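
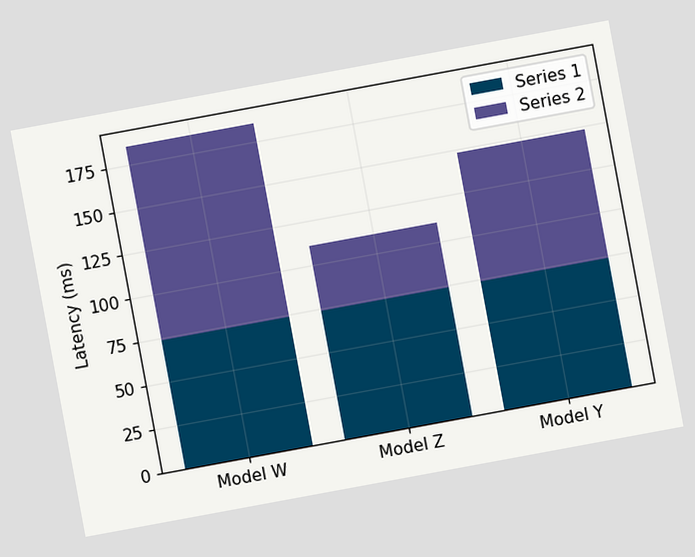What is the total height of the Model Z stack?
The chart is tilted about 10° counter-clockwise. The Model Z stack's top reaches 111ms on the y-axis.

111ms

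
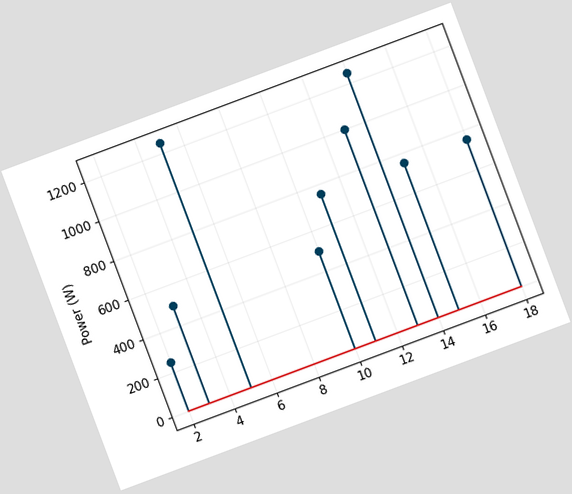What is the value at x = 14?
1250W

The chart is tilted about 21° counter-clockwise. The stem at x=14 reaches 1250W.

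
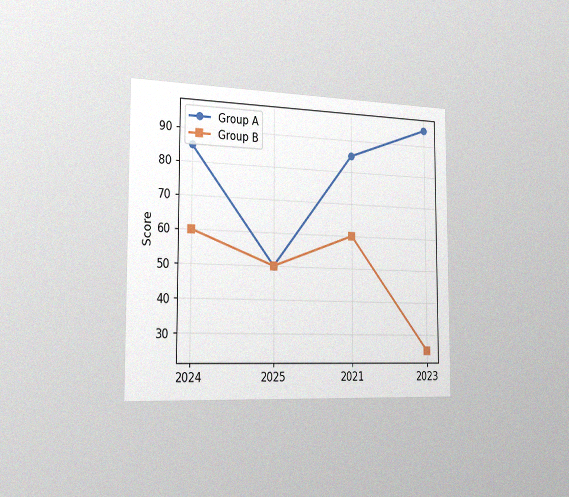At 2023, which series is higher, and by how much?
The chart is viewed slightly from the left, with some photo noise. At 2023, Group A sits above the other line by 70.

Group A, by 70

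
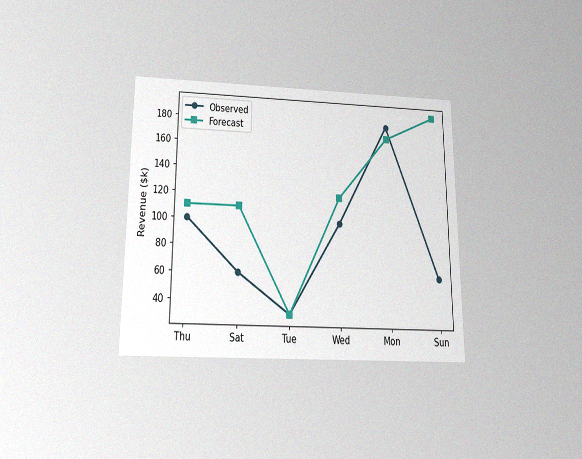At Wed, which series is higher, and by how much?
The chart is viewed slightly from below, with some photo noise. At Wed, Forecast sits above the other line by $20k.

Forecast, by $20k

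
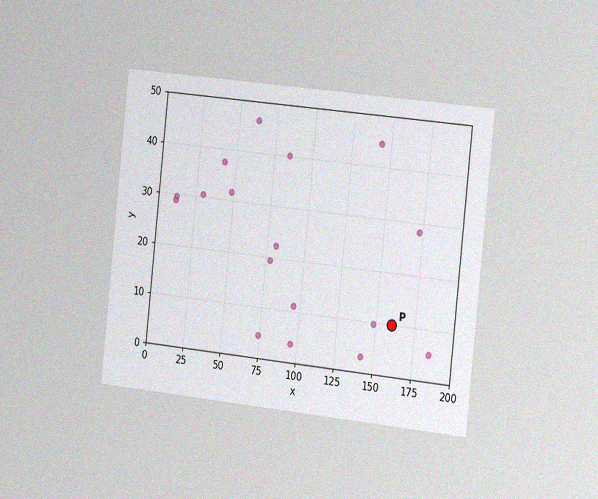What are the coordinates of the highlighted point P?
The chart is tilted about 6° clockwise and viewed slightly from the right, with some photo noise. Following the gridlines from P to each axis, P sits at (160, 10).

(160, 10)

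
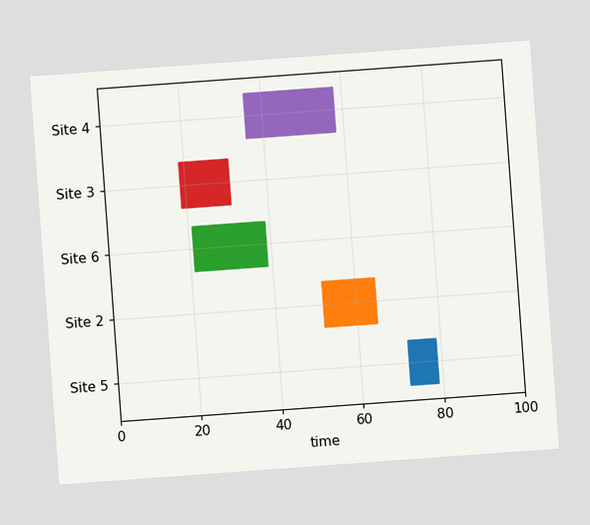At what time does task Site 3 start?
19

The chart is tilted about 4° counter-clockwise. The Site 3 bar begins at t=19.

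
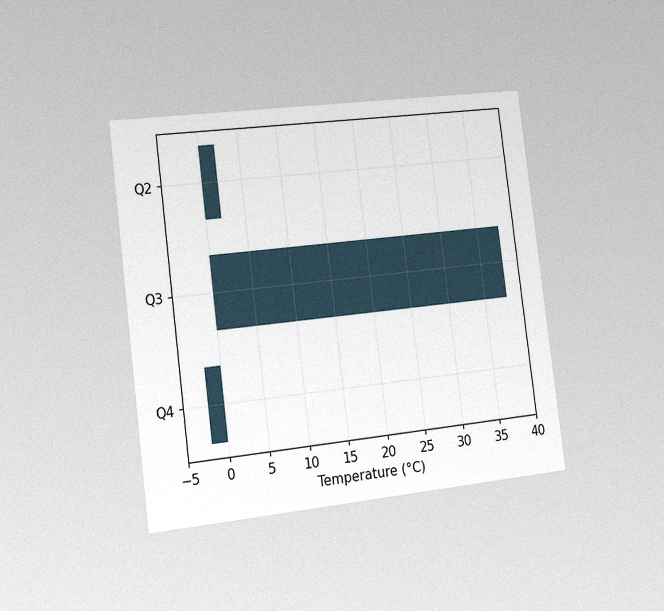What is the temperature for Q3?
38°C

The chart is tilted about 7° counter-clockwise and viewed slightly from the left, with some photo noise. Reading along the chart's x-axis, the Q3 bar reaches 38°C.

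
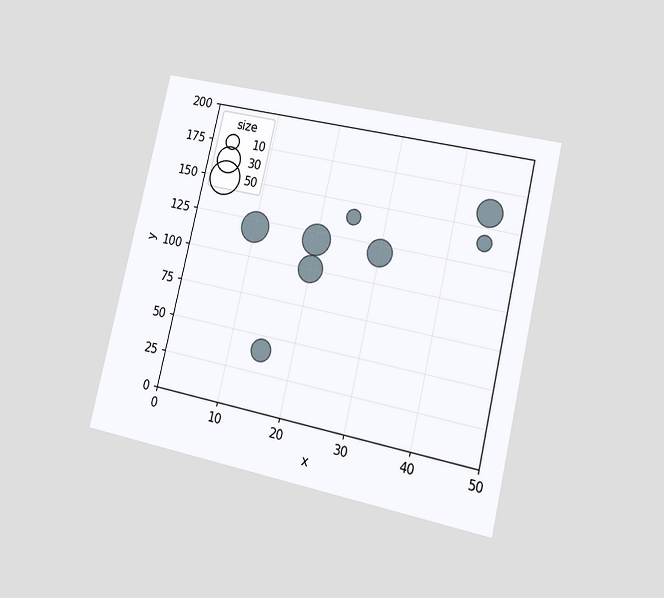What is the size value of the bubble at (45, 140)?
The chart is tilted about 13° clockwise and viewed at a slight angle. Matching the bubble at (45, 140) against the size legend gives 10.

10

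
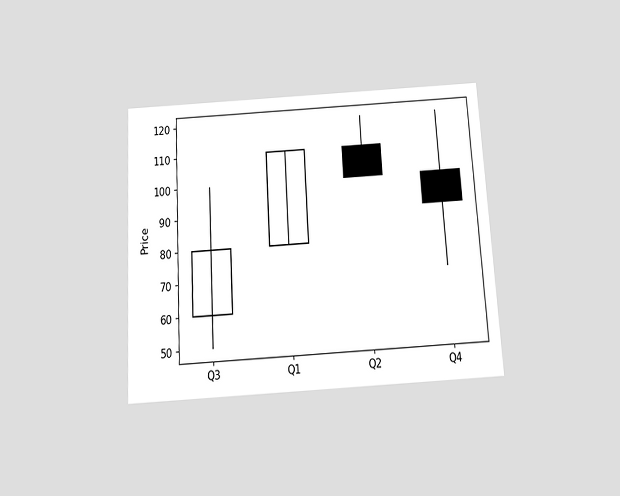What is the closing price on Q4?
The chart is tilted about 3° counter-clockwise and viewed slightly from below. The Q4 candle closes at 90.

90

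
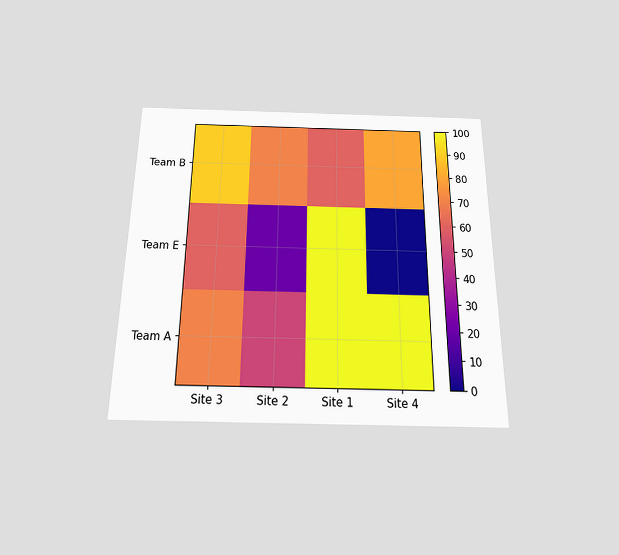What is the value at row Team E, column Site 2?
The chart is viewed slightly from below. Matching cell (Team E, Site 2) against the colorbar gives 20.

20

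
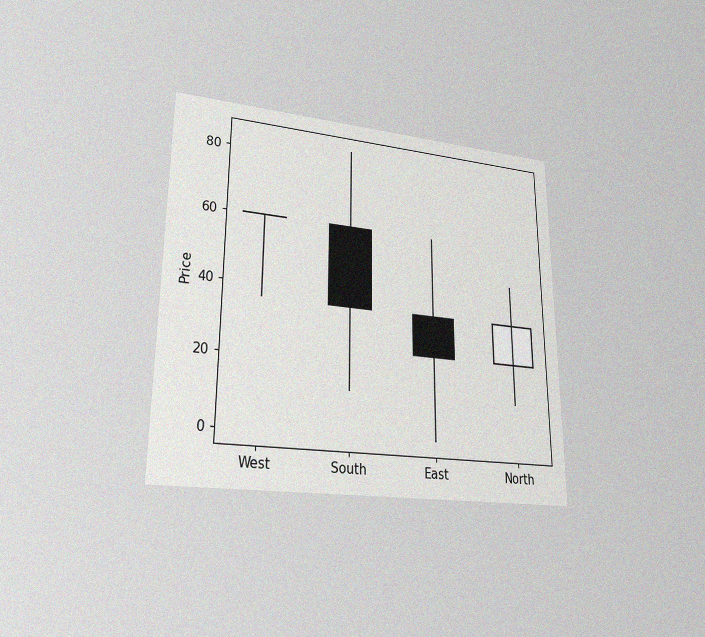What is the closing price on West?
60

The chart is viewed at a slight angle, with some photo noise. The West candle closes at 60.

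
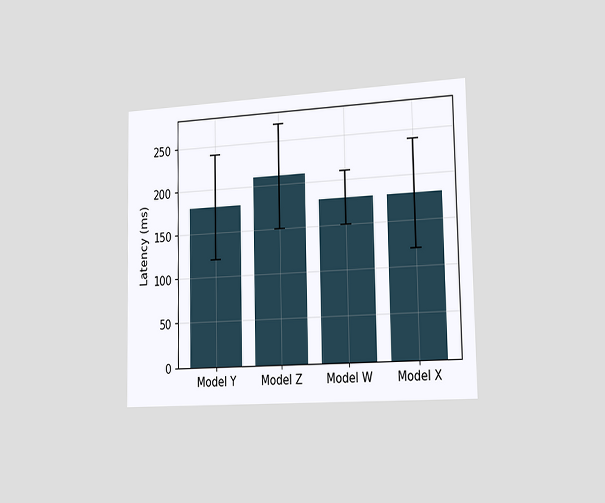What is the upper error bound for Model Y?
The chart is viewed slightly from the right. The Model Y bar's upper whisker reaches 240ms.

240ms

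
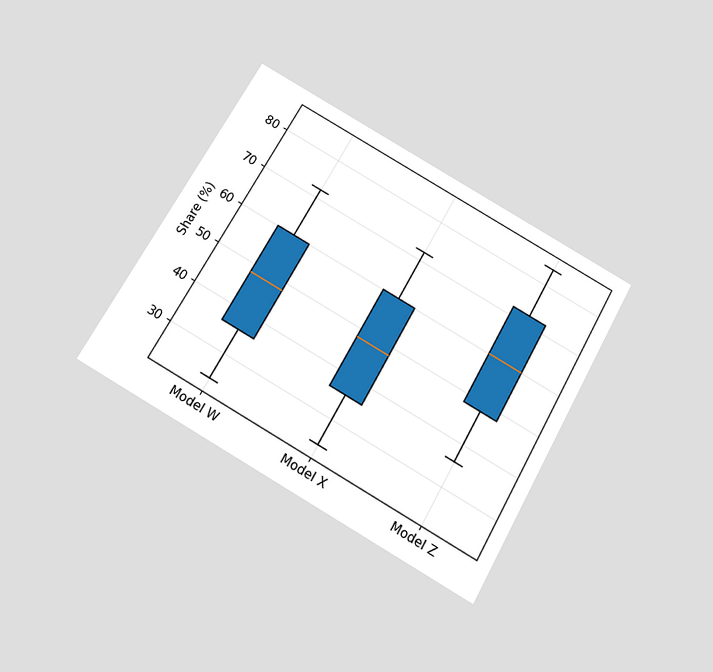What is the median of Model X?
48%

The chart is tilted about 29° clockwise and viewed slightly from below. The median line in the Model X box sits at 48%.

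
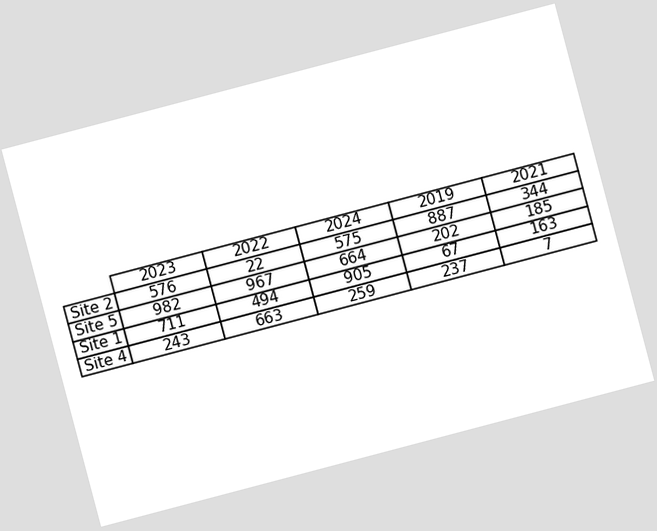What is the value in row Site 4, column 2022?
663

The chart is tilted about 15° counter-clockwise. The (Site 4, 2022) cell reads 663.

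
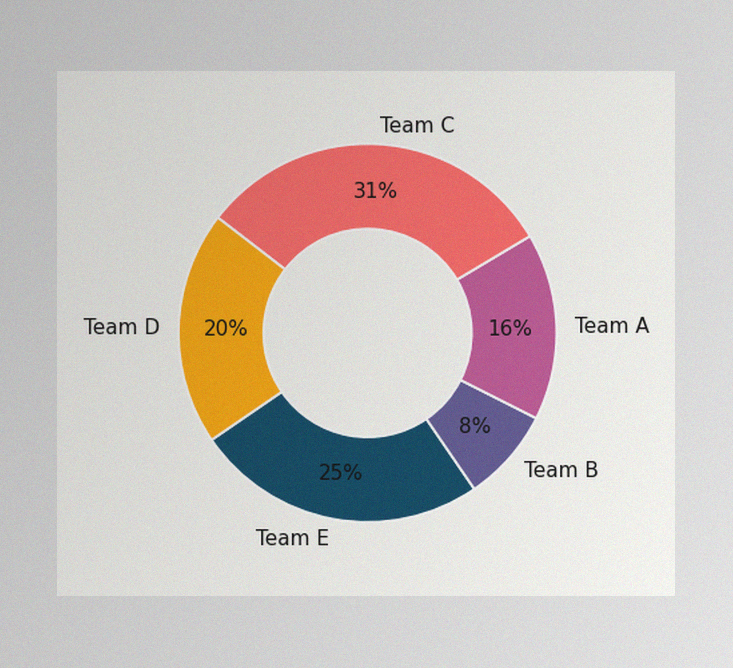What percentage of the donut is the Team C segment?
The image has some photo noise and uneven lighting. The Team C segment takes up 31% of the ring.

31%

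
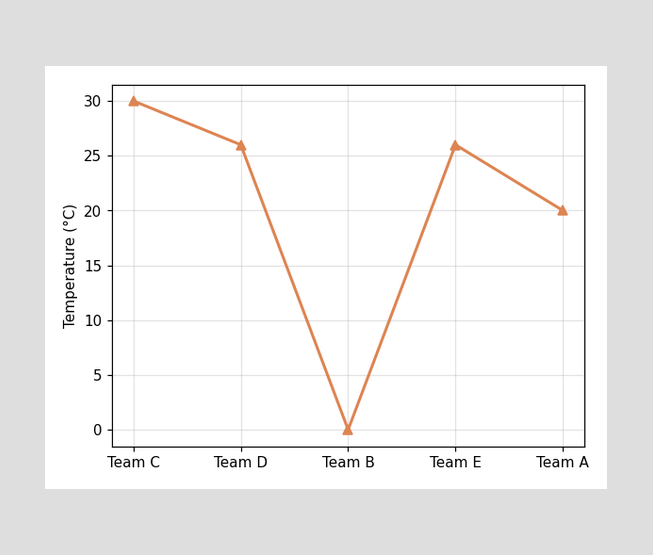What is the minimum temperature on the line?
0°C

The lowest point is at Team B, and reading across to the y-axis gives 0°C.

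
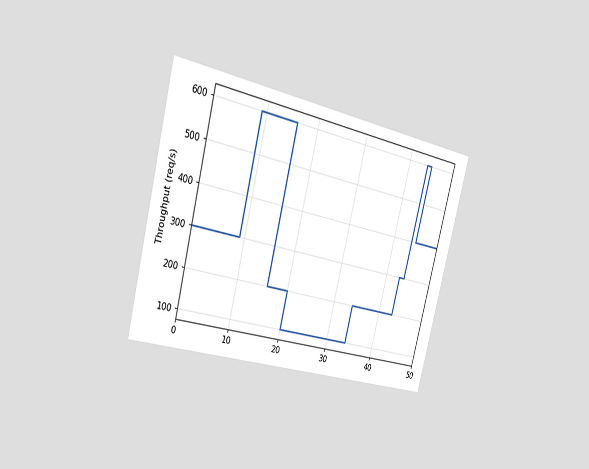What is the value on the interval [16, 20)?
The chart is tilted about 14° clockwise and viewed slightly from the left. On [16, 20) the step sits at 200req/s.

200req/s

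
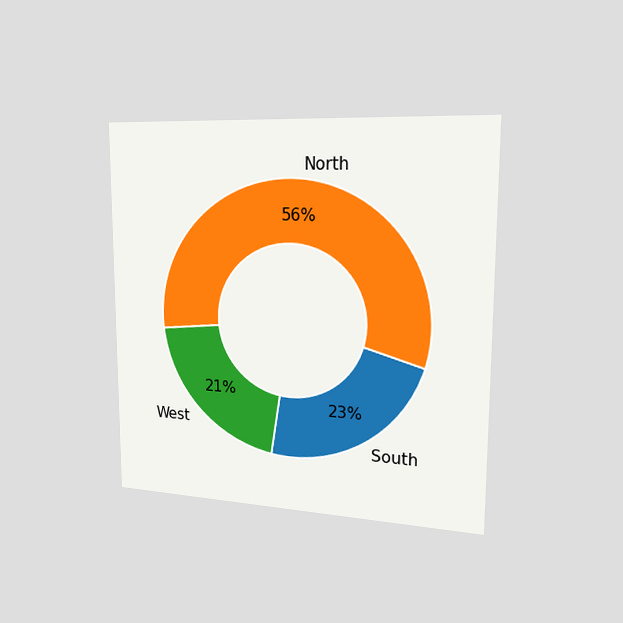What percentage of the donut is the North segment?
The chart is viewed slightly from the right. The North segment takes up 56% of the ring.

56%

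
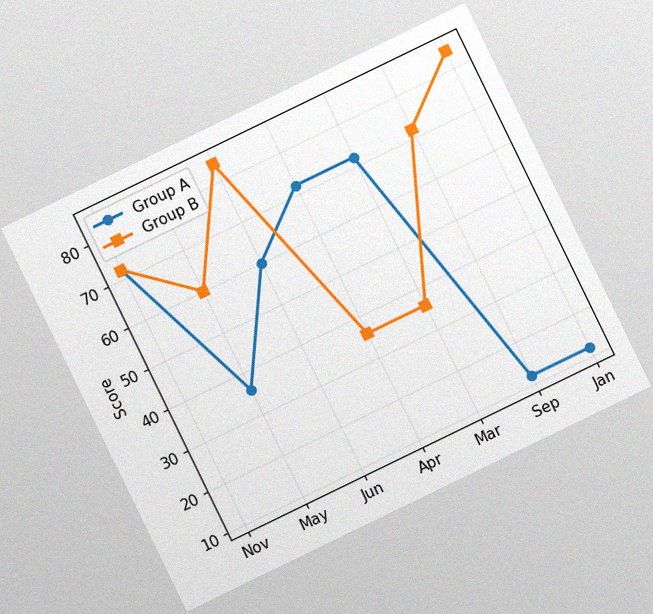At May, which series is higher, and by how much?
Group B, by 24

The chart is tilted about 26° counter-clockwise, with some photo noise. At May, Group B sits above the other line by 24.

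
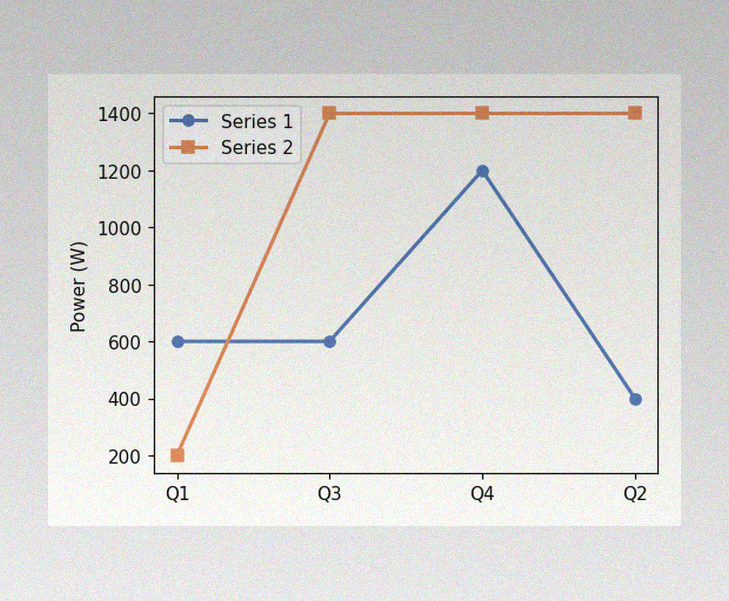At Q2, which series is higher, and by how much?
The image has some photo noise and uneven lighting. At Q2, Series 2 sits above the other line by 1000W.

Series 2, by 1000W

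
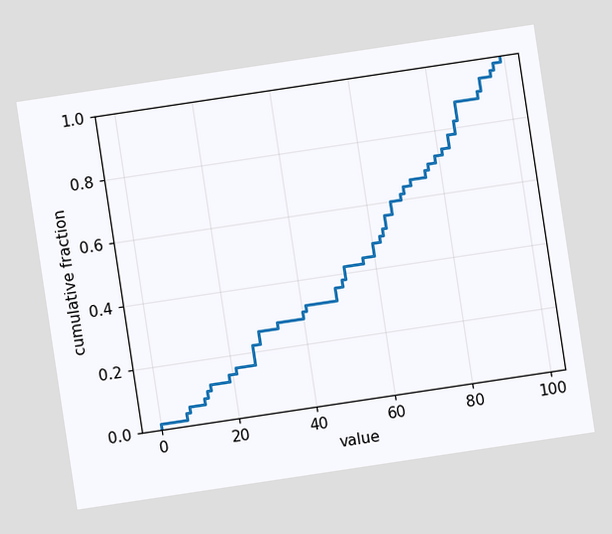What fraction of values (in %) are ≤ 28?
26%

The chart is tilted about 9° counter-clockwise. At x=28 the ECDF step is at 26%.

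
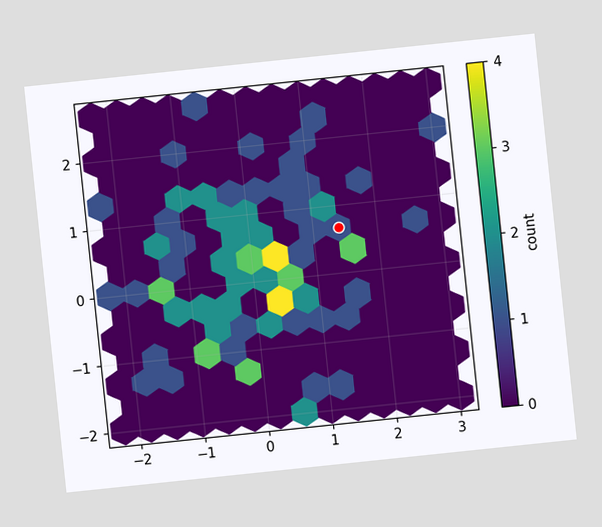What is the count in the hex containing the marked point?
The chart is tilted about 6° counter-clockwise. The marked hex reads 1 on the colorbar.

1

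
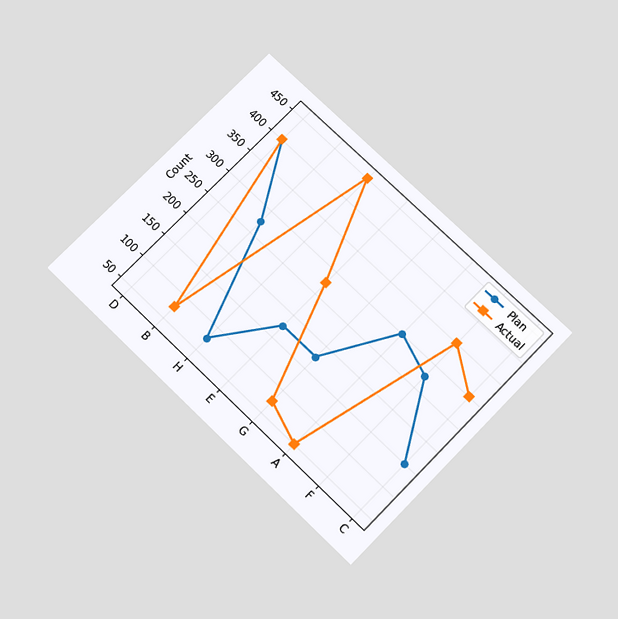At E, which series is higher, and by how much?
Actual, by 100

The chart is tilted about 44° clockwise and viewed slightly from below. At E, Actual sits above the other line by 100.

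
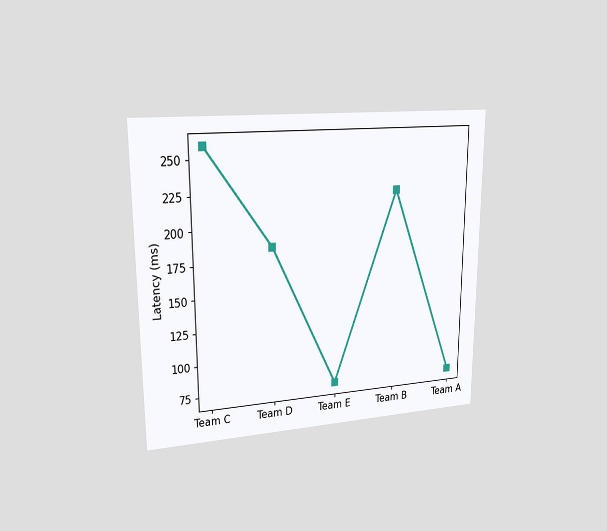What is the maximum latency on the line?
The chart is viewed at a slight angle. The highest point is at Team C, and reading across to the y-axis gives 259ms.

259ms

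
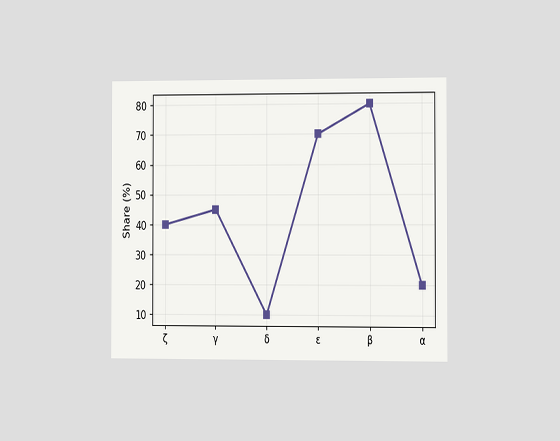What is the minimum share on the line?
The chart is viewed at a slight angle. The lowest point is at δ, and reading across to the y-axis gives 10%.

10%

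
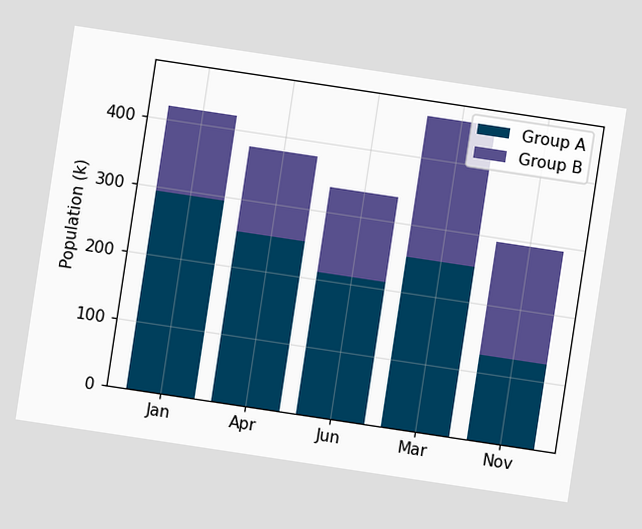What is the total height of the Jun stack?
336k

The chart is tilted about 9° clockwise. The Jun stack's top reaches 336k on the y-axis.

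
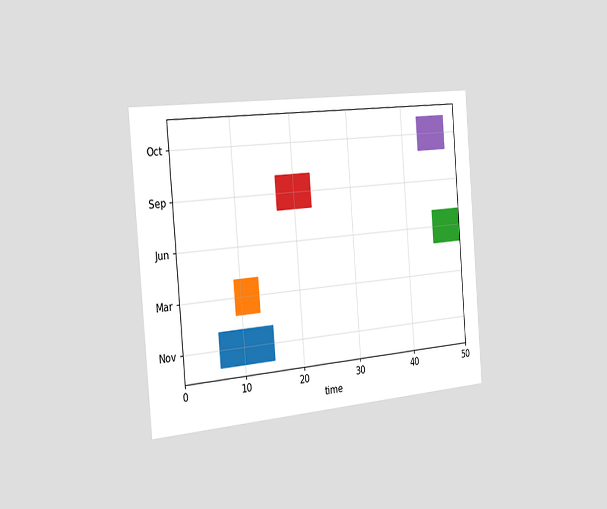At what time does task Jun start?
The chart is tilted about 5° counter-clockwise and viewed slightly from the left. The Jun bar begins at t=45.

45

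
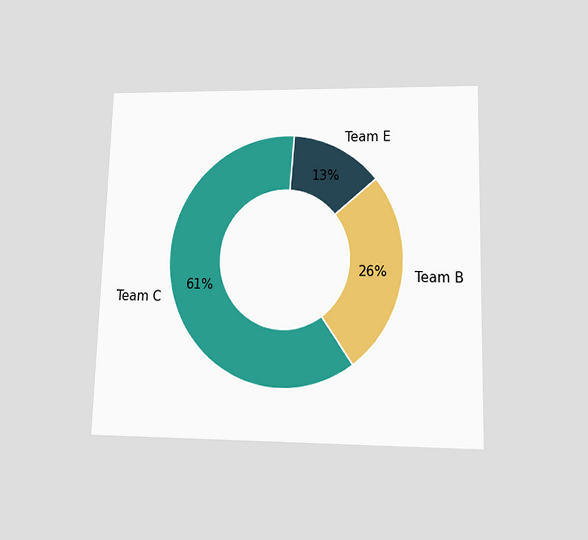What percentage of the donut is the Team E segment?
The chart is viewed at a slight angle. The Team E segment takes up 13% of the ring.

13%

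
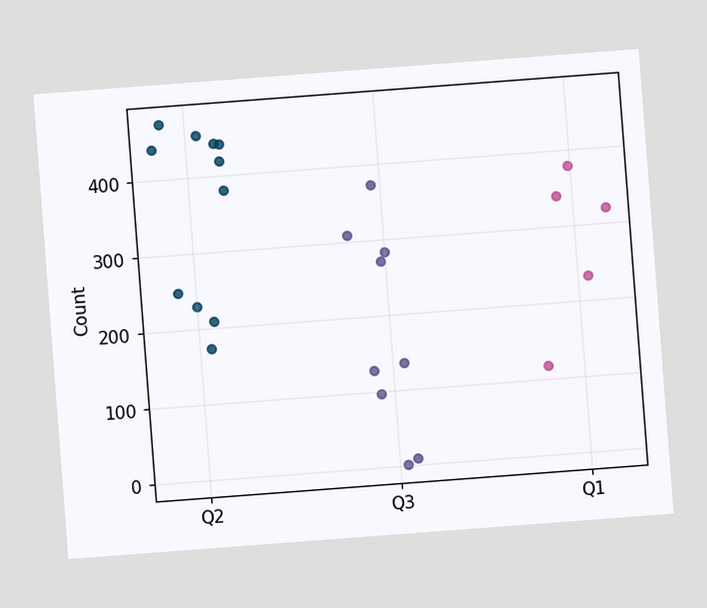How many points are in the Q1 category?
5

The chart is tilted about 4° counter-clockwise. Counting the markers in the Q1 column gives 5.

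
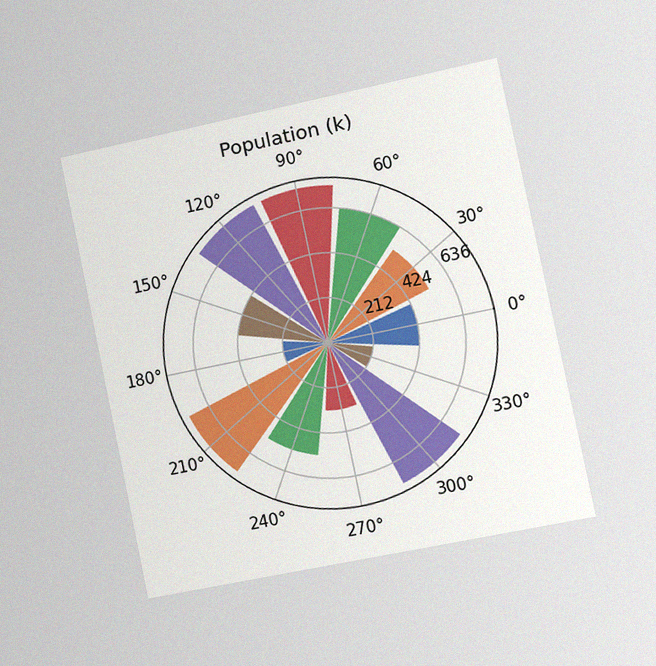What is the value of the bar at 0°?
424k

The chart is tilted about 12° counter-clockwise and viewed slightly from the right, with some photo noise. The bar at 0° reaches 424k on the radial axis.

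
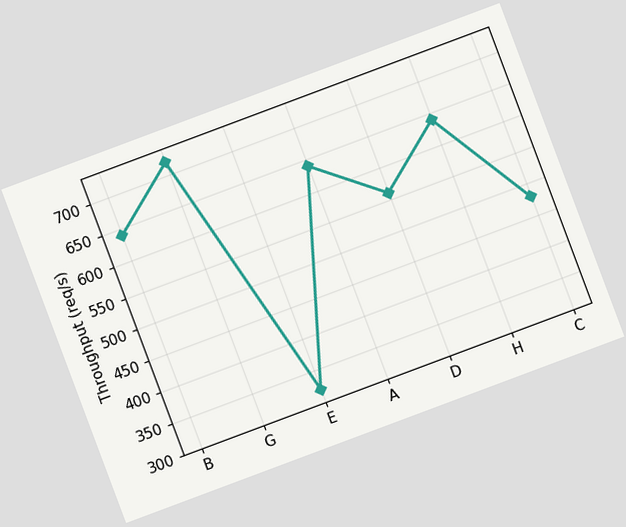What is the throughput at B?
640req/s

The chart is tilted about 21° counter-clockwise. At B, the line is at 640req/s.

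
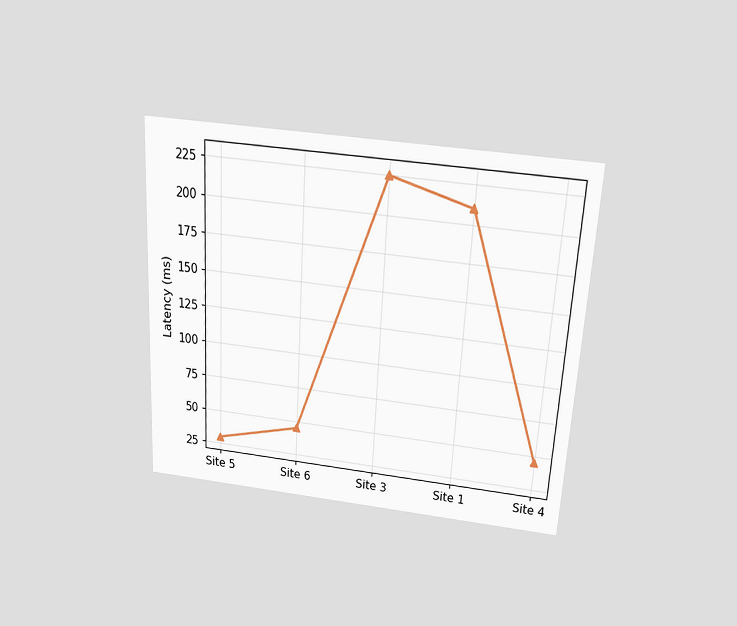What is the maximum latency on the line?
225ms

The chart is tilted about 3° clockwise and viewed slightly from above. The highest point is at Site 3, and reading across to the y-axis gives 225ms.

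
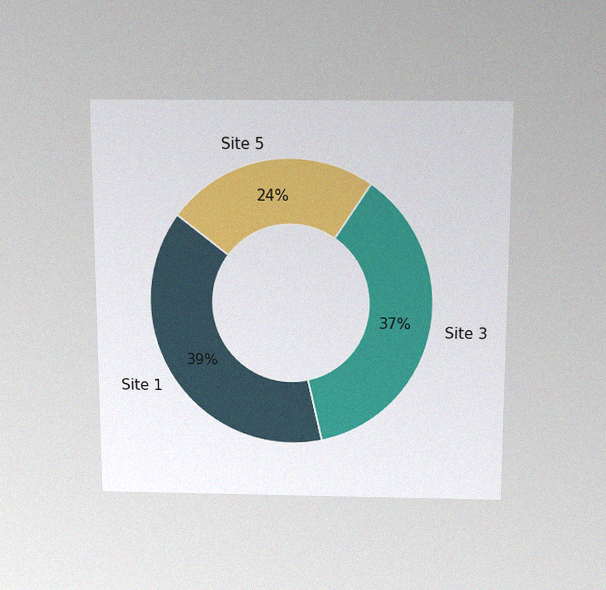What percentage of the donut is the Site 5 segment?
The chart is viewed slightly from above, with some photo noise. The Site 5 segment takes up 24% of the ring.

24%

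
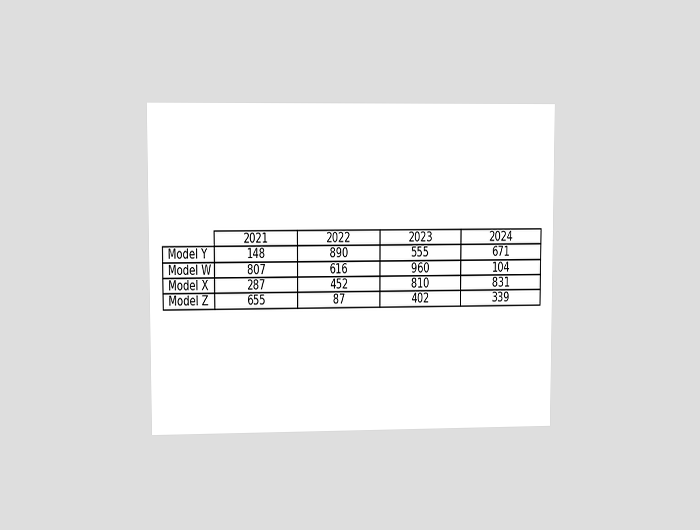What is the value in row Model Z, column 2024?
The chart is viewed at a slight angle. The (Model Z, 2024) cell reads 339.

339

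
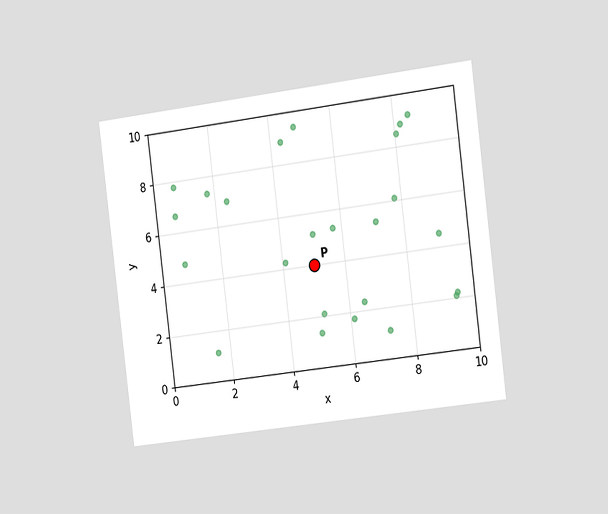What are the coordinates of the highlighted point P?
The chart is tilted about 7° counter-clockwise and viewed slightly from the right. Following the gridlines from P to each axis, P sits at (5, 4).

(5, 4)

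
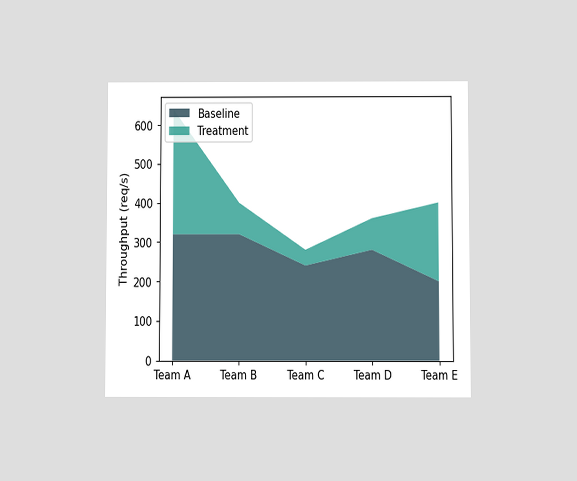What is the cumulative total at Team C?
The chart is viewed slightly from below. The stacked total at Team C reaches 280req/s.

280req/s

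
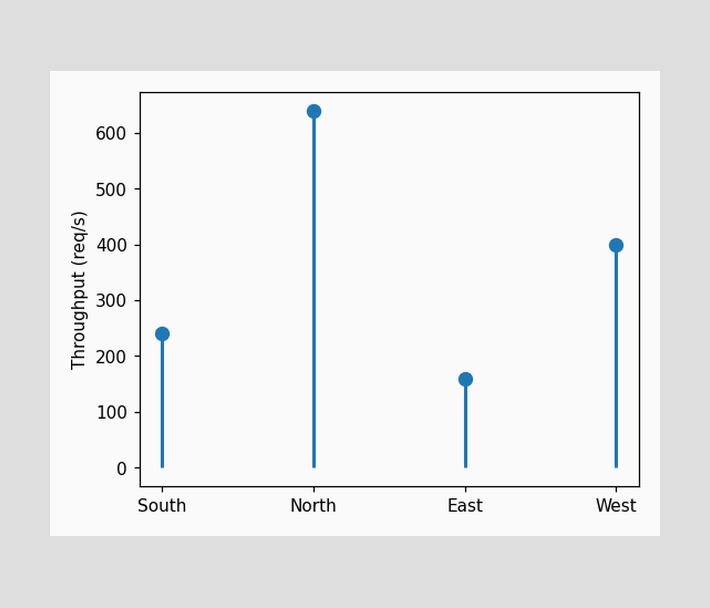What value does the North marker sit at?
The North marker sits at 640req/s.

640req/s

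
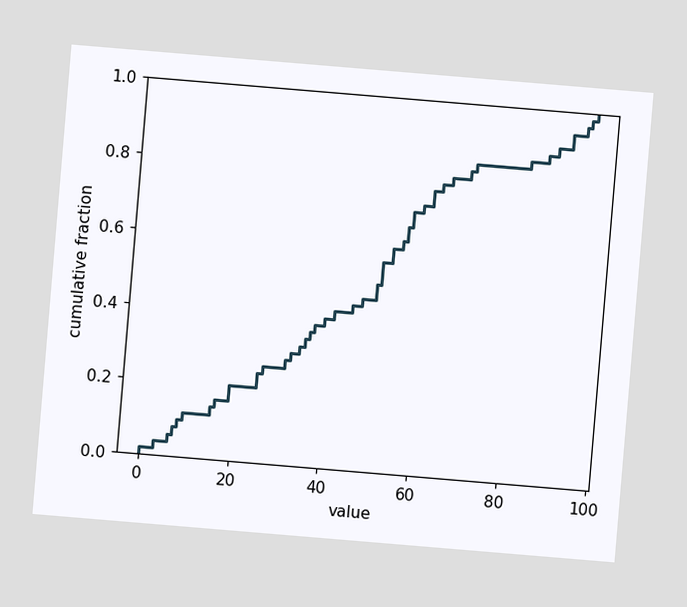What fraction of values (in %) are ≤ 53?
The chart is tilted about 5° clockwise. At x=53 the ECDF step is at 60%.

60%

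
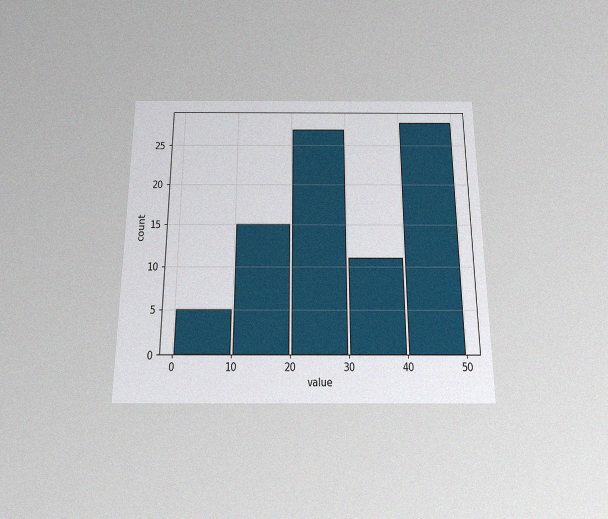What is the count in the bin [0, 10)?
5

The chart is viewed slightly from below, with some photo noise. The [0, 10) bin has height 5.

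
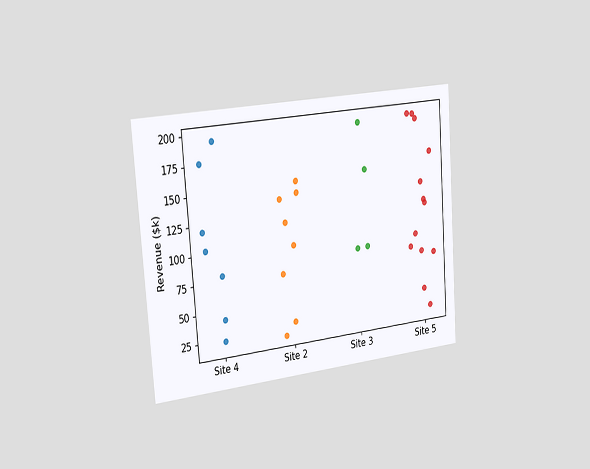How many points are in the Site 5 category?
13

The chart is tilted about 4° counter-clockwise and viewed slightly from the left. Counting the markers in the Site 5 column gives 13.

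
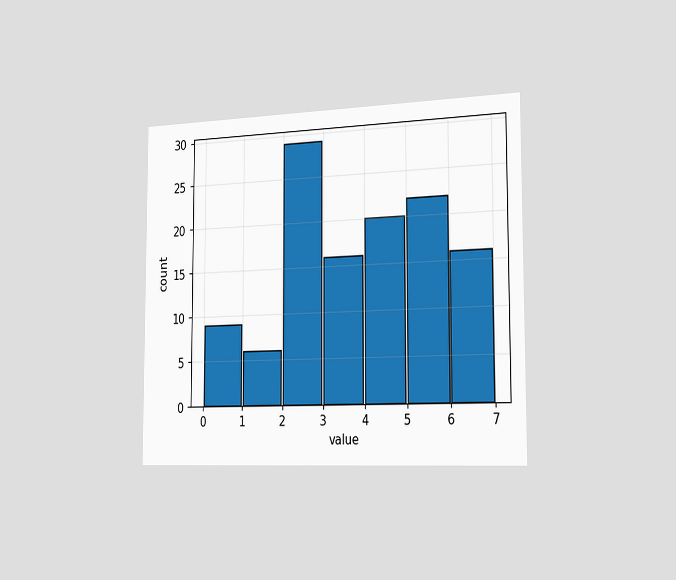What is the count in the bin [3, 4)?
The chart is viewed slightly from the right. The [3, 4) bin has height 16.

16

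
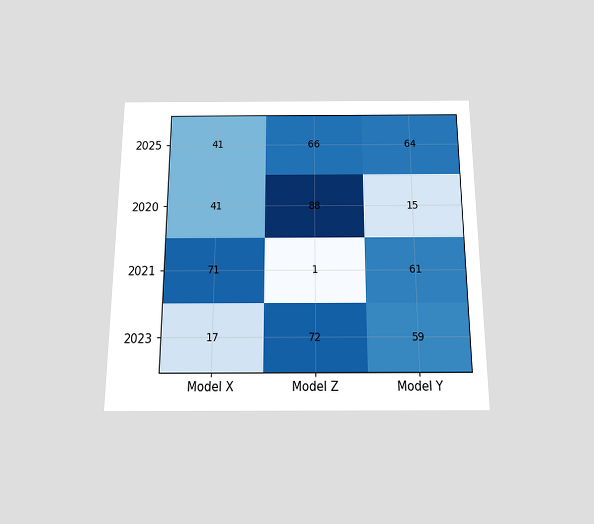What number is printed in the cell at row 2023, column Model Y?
The chart is viewed slightly from below. The (2023, Model Y) cell reads 59.

59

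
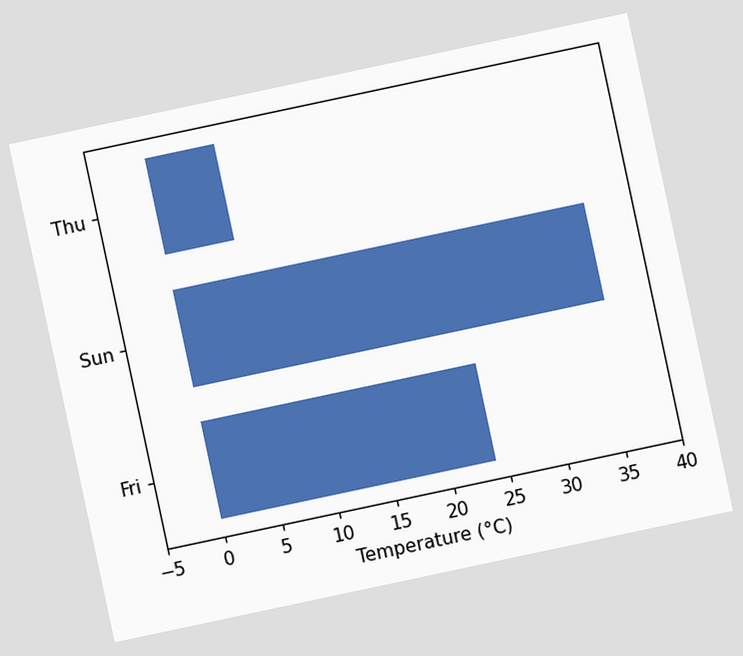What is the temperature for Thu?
The chart is tilted about 12° counter-clockwise. Reading along the chart's x-axis, the Thu bar reaches 6°C.

6°C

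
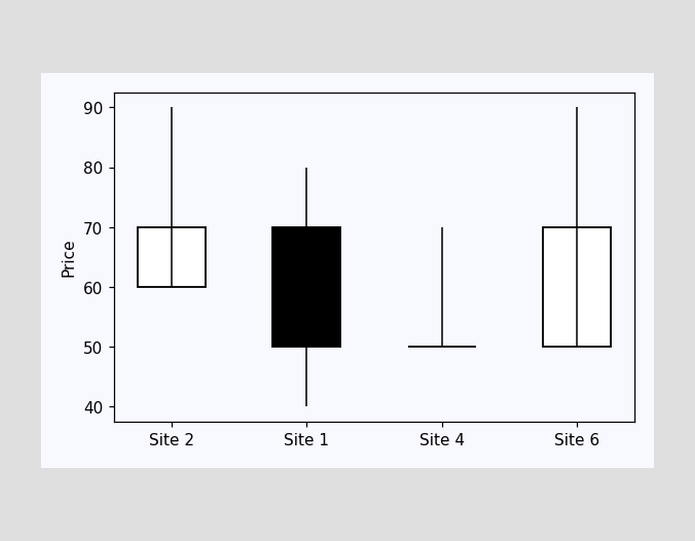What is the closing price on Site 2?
70

The Site 2 candle closes at 70.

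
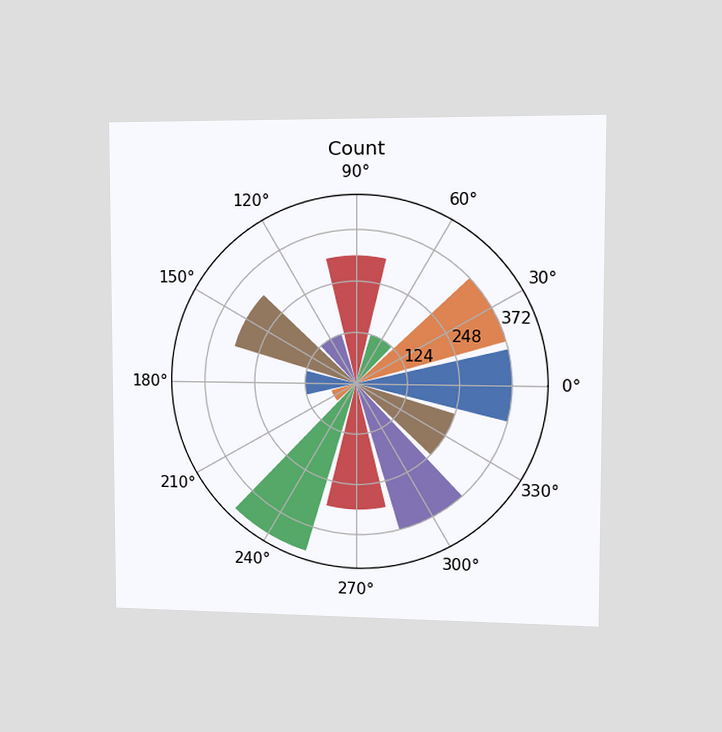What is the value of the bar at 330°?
The chart is viewed slightly from the right. The bar at 330° reaches 248 on the radial axis.

248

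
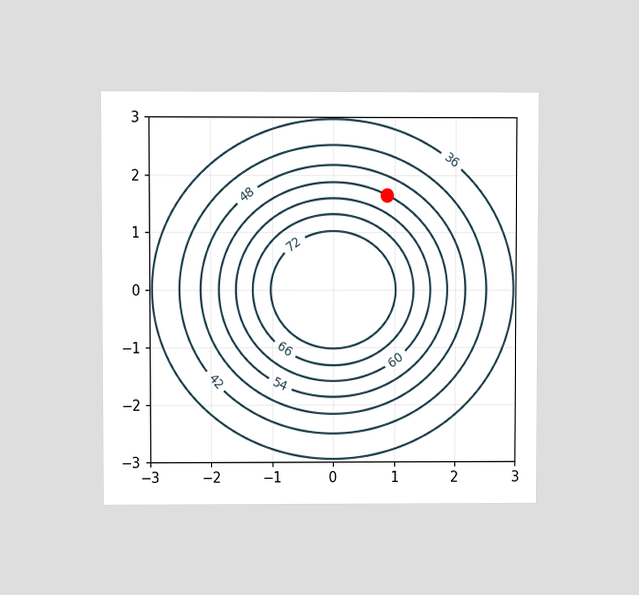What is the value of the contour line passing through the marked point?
54

The chart is viewed at a slight angle. The marked point sits on the contour labelled 54.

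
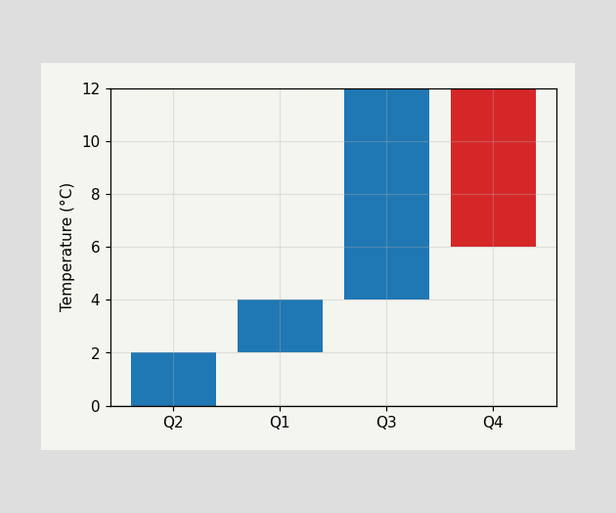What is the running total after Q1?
After Q1 the running total reaches 4°C.

4°C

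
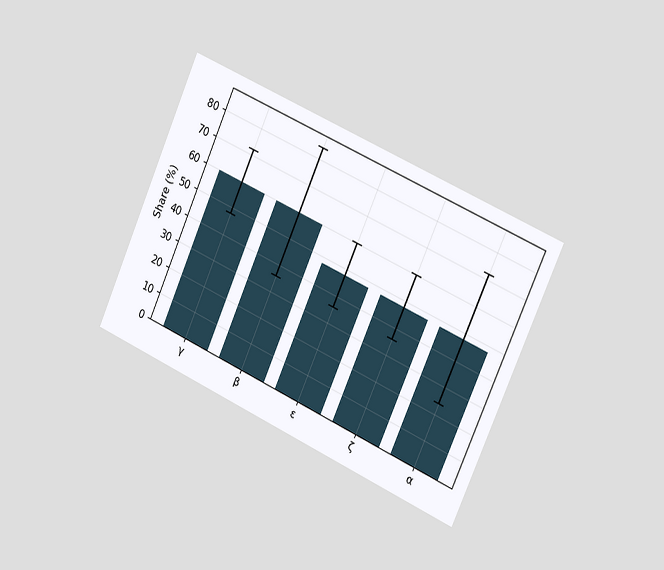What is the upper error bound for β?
The chart is tilted about 24° clockwise and viewed slightly from the right. The β bar's upper whisker reaches 84%.

84%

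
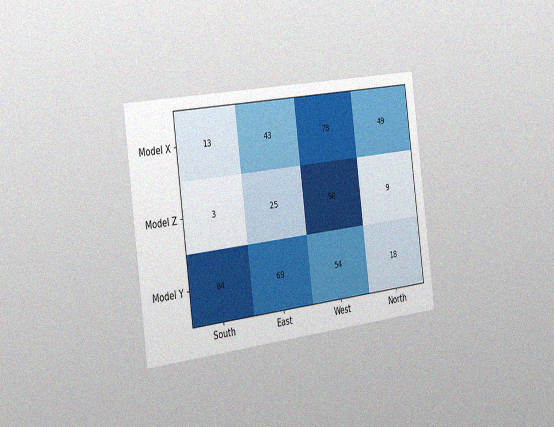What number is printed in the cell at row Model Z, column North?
The chart is tilted about 7° counter-clockwise and viewed slightly from the left, with some photo noise. The (Model Z, North) cell reads 9.

9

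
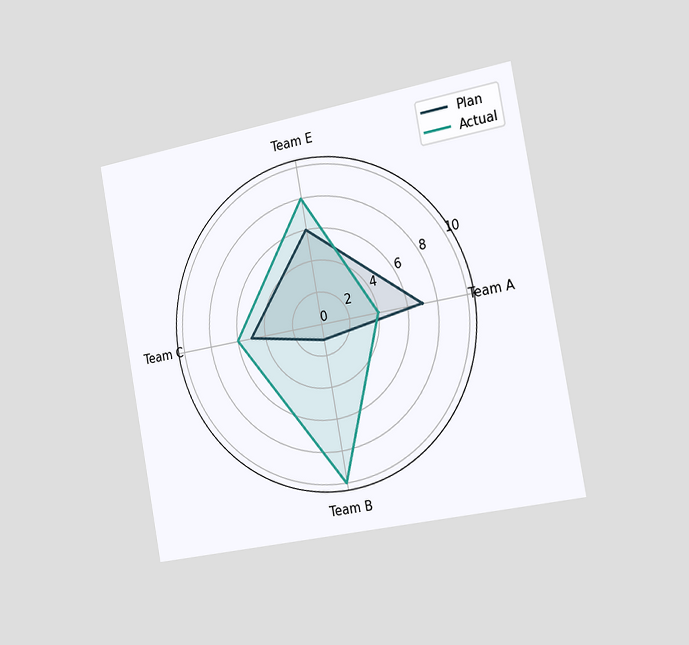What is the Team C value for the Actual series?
6

The chart is tilted about 10° counter-clockwise and viewed slightly from the right. On the Team C axis, Actual reaches 6.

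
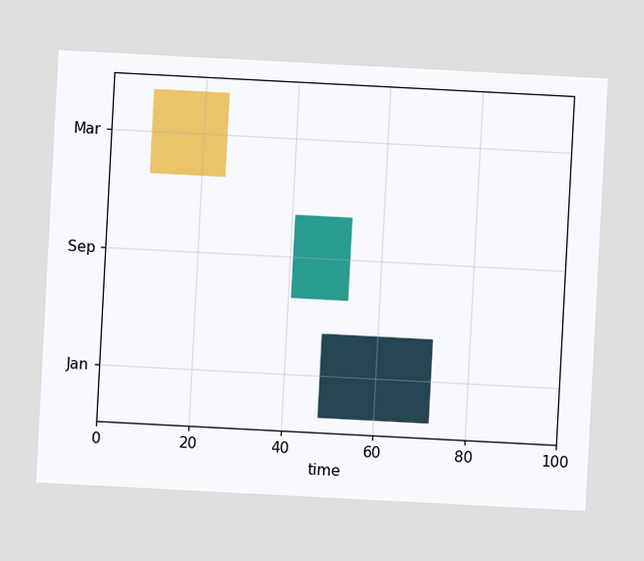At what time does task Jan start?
48

The chart is tilted about 3° clockwise. The Jan bar begins at t=48.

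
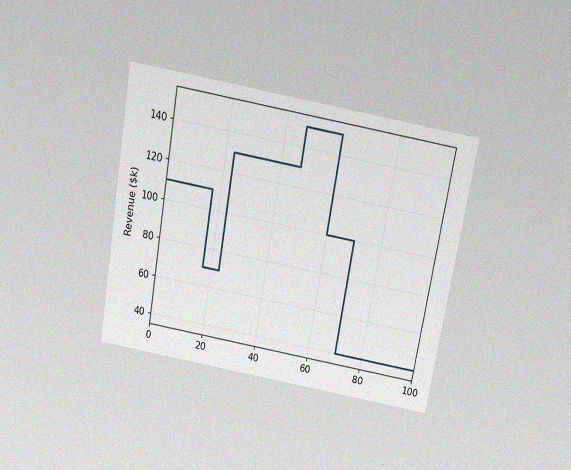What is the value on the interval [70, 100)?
$40k

The chart is tilted about 10° clockwise and viewed slightly from above, with some photo noise. On [70, 100) the step sits at $40k.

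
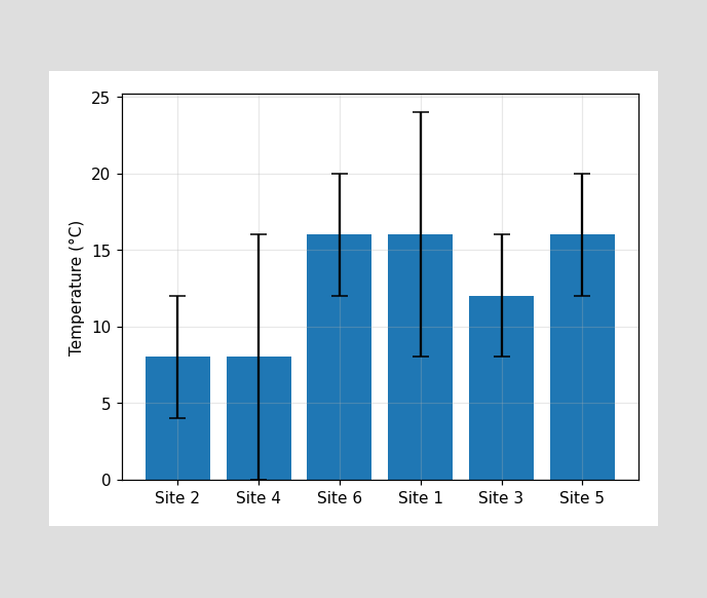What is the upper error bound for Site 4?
The Site 4 bar's upper whisker reaches 16°C.

16°C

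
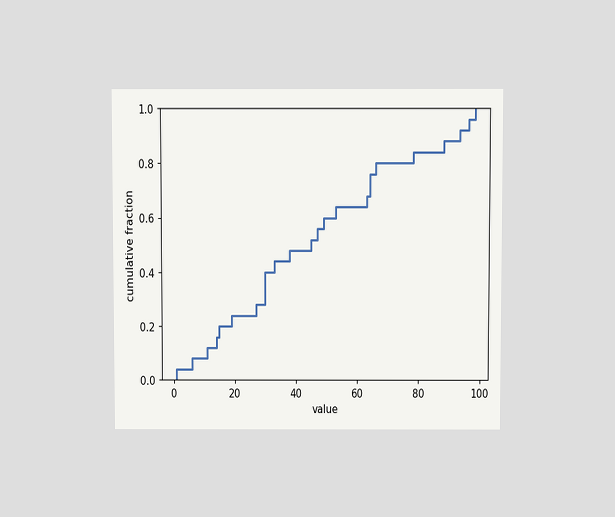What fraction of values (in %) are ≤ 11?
The chart is viewed slightly from above. At x=11 the ECDF step is at 12%.

12%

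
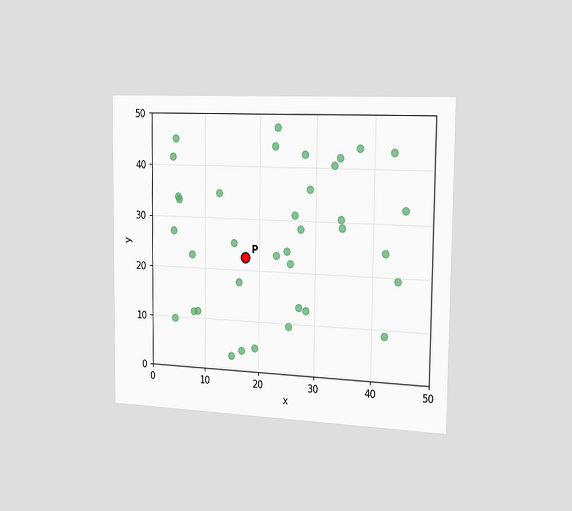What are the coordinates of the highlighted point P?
(17.5, 22.5)

The chart is viewed slightly from the right. Following the gridlines from P to each axis, P sits at (17.5, 22.5).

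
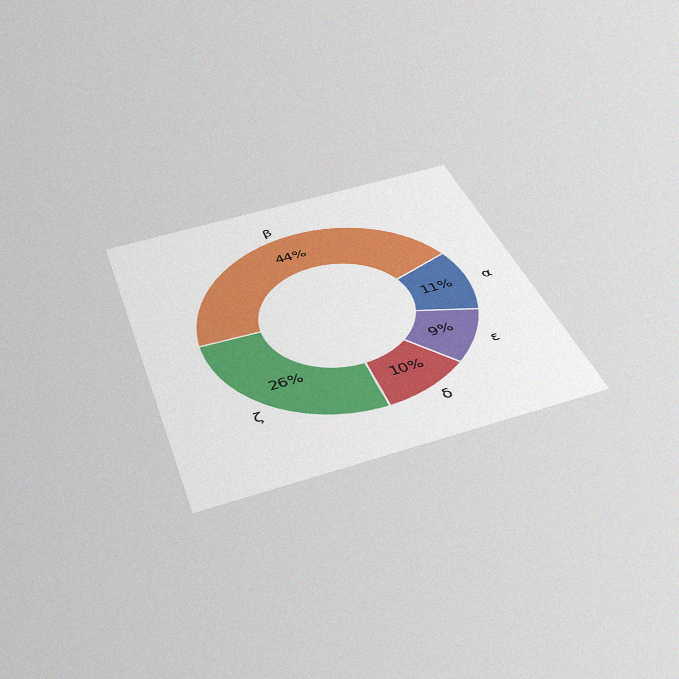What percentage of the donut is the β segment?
44%

The chart is tilted about 19° counter-clockwise and viewed slightly from below, with some photo noise. The β segment takes up 44% of the ring.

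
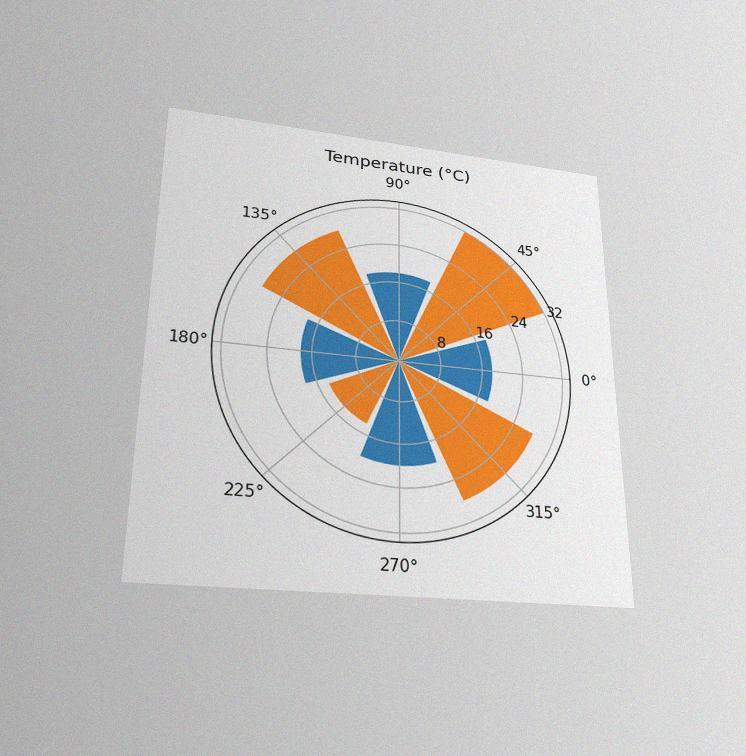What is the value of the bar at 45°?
The chart is viewed slightly from below, with some photo noise. The bar at 45° reaches 32°C on the radial axis.

32°C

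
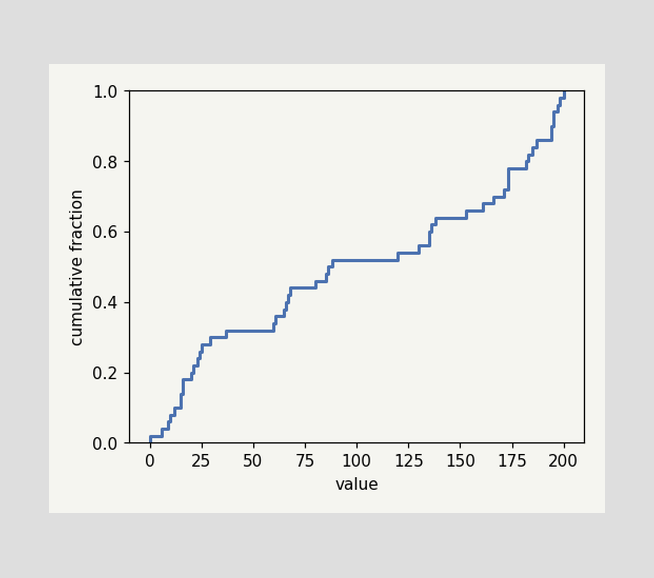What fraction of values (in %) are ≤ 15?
At x=15 the ECDF step is at 14%.

14%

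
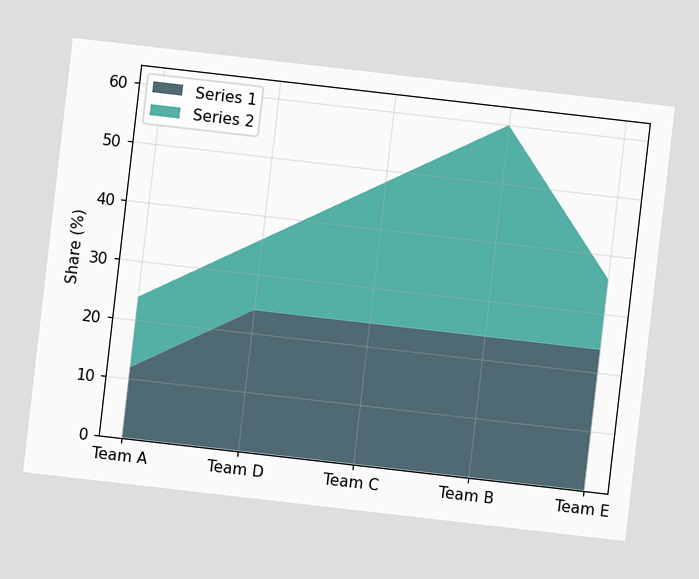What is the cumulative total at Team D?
36%

The chart is tilted about 7° clockwise. The stacked total at Team D reaches 36%.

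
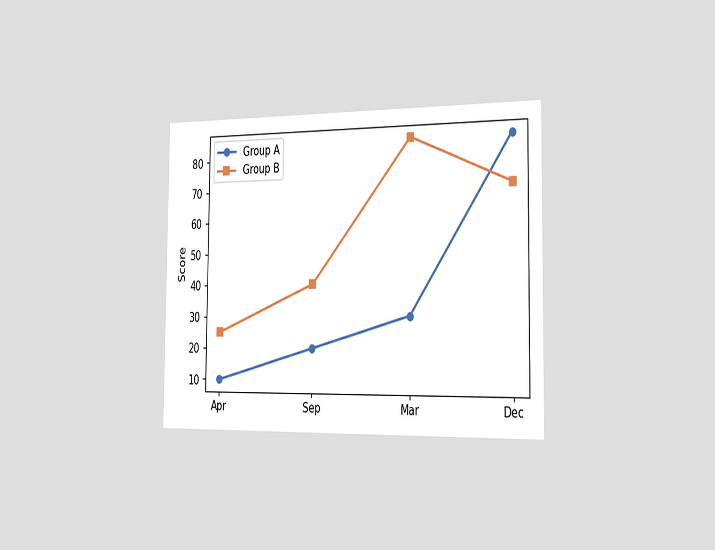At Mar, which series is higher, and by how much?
Group B, by 55

The chart is viewed slightly from the right. At Mar, Group B sits above the other line by 55.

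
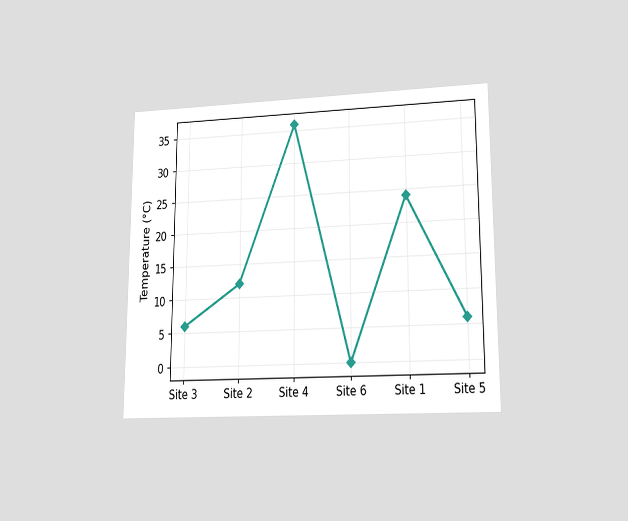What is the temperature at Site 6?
The chart is viewed at a slight angle. At Site 6, the line is at 0°C.

0°C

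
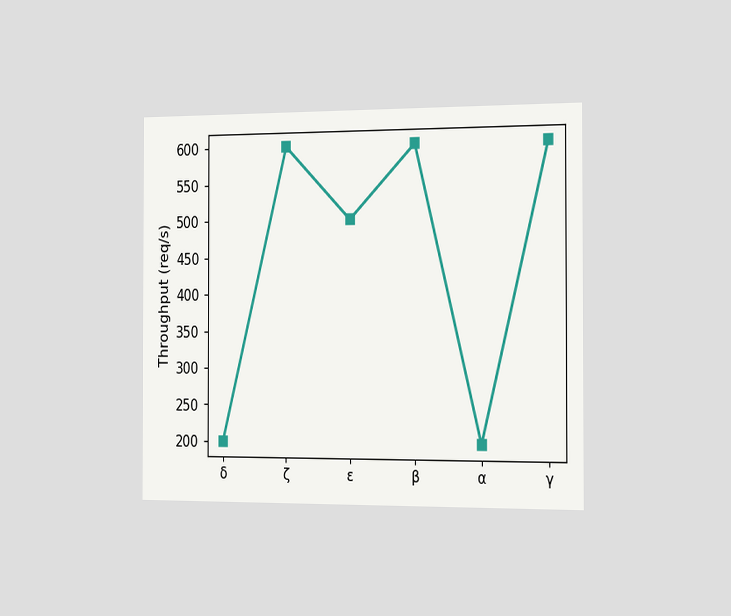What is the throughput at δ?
The chart is viewed slightly from the right. At δ, the line is at 200req/s.

200req/s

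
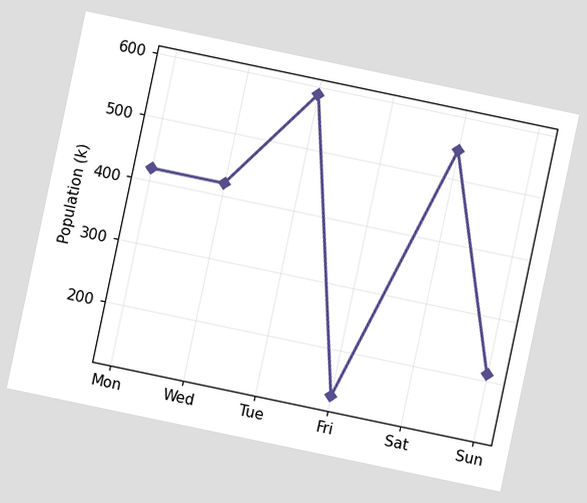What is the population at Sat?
The chart is tilted about 12° clockwise. At Sat, the line is at 546k.

546k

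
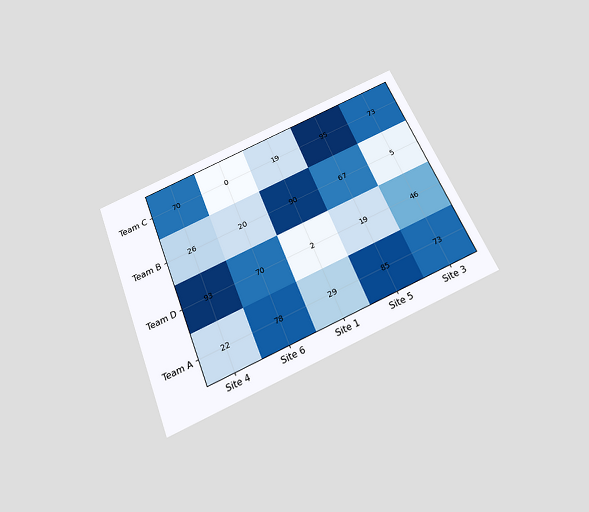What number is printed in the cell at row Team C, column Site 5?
The chart is tilted about 22° counter-clockwise and viewed slightly from below. The (Team C, Site 5) cell reads 95.

95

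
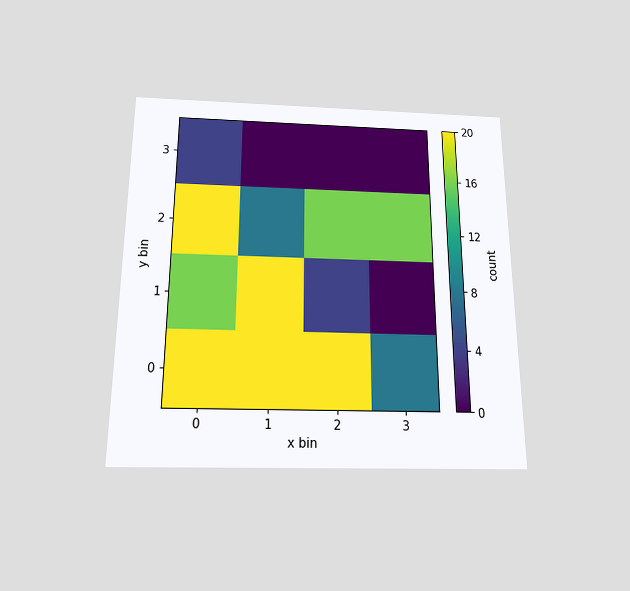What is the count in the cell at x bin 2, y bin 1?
4

The chart is viewed slightly from below. Matching the cell (2, 1) against the colorbar gives 4.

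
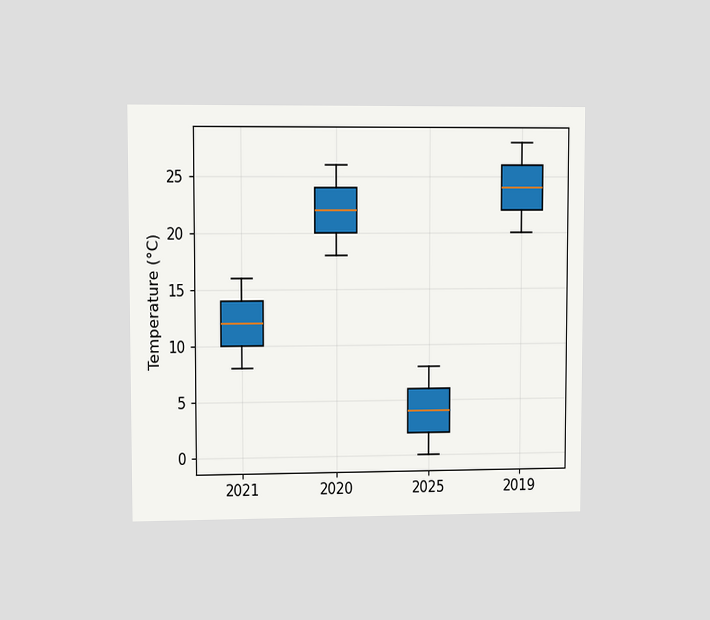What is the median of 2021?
12°C

The chart is viewed at a slight angle. The median line in the 2021 box sits at 12°C.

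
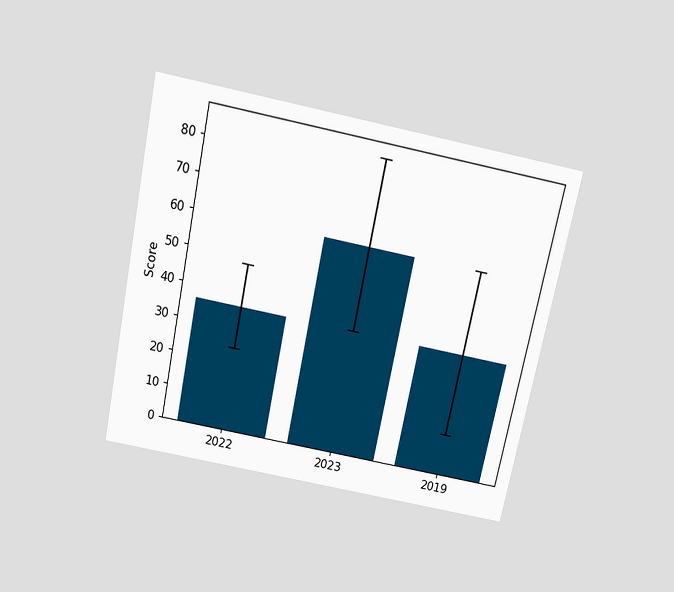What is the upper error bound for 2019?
The chart is tilted about 12° clockwise and viewed slightly from above. The 2019 bar's upper whisker reaches 60.

60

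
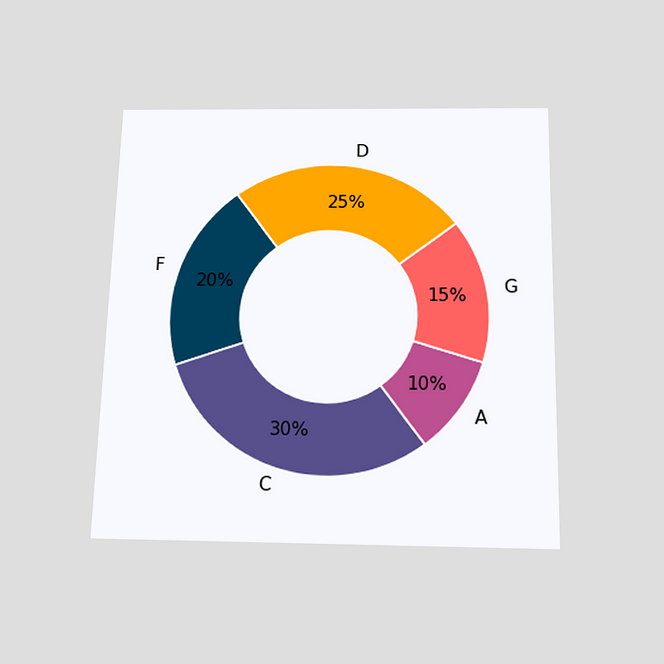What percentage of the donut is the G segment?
The chart is viewed slightly from below. The G segment takes up 15% of the ring.

15%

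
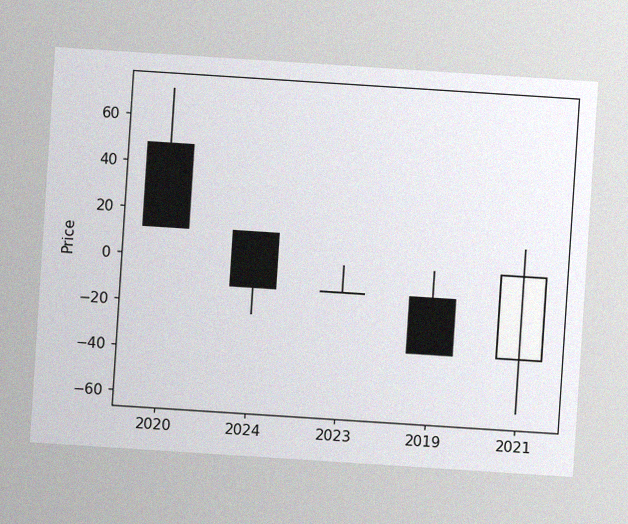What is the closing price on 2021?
0

The chart is tilted about 4° clockwise, with some photo noise. The 2021 candle closes at 0.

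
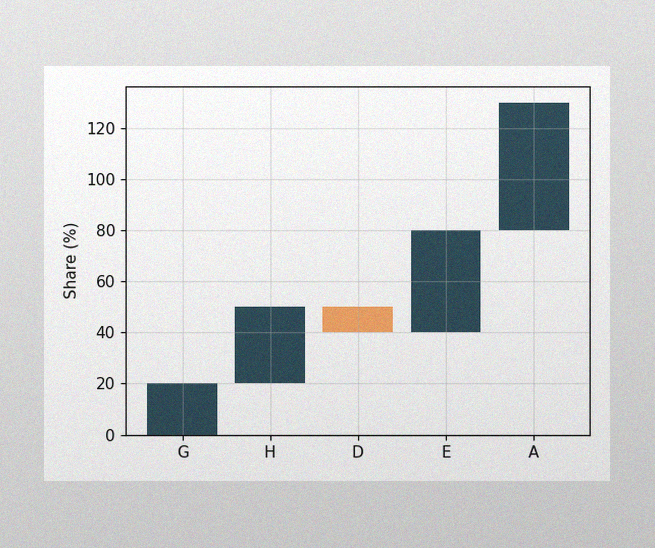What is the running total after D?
40%

The image has some photo noise and uneven lighting. After D the running total reaches 40%.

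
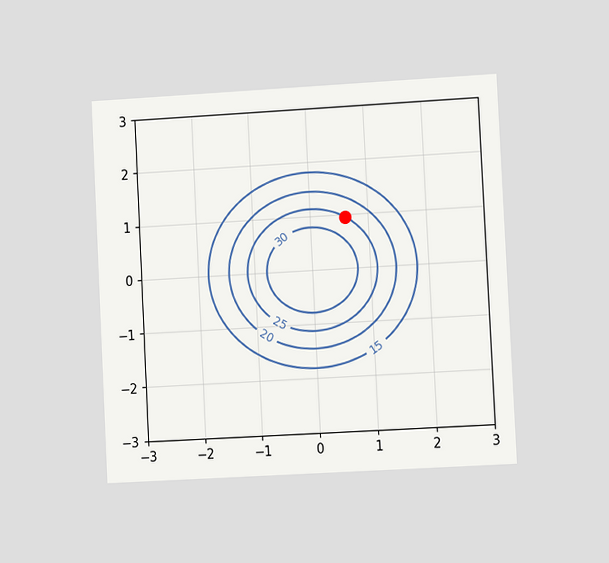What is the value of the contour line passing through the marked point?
The chart is tilted about 3° counter-clockwise and viewed slightly from the right. The marked point sits on the contour labelled 25.

25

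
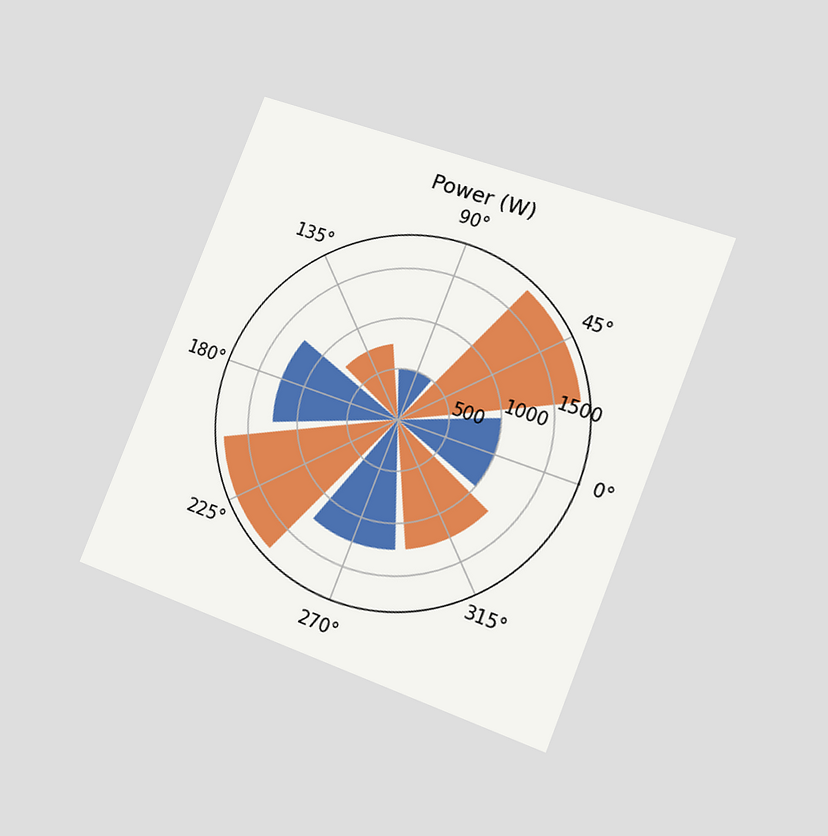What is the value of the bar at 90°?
500W

The chart is tilted about 21° clockwise and viewed slightly from the right. The bar at 90° reaches 500W on the radial axis.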